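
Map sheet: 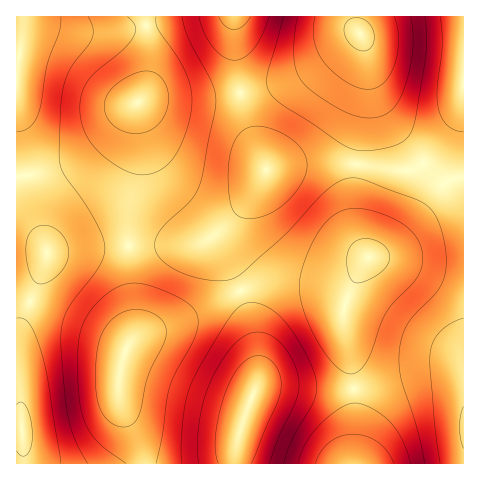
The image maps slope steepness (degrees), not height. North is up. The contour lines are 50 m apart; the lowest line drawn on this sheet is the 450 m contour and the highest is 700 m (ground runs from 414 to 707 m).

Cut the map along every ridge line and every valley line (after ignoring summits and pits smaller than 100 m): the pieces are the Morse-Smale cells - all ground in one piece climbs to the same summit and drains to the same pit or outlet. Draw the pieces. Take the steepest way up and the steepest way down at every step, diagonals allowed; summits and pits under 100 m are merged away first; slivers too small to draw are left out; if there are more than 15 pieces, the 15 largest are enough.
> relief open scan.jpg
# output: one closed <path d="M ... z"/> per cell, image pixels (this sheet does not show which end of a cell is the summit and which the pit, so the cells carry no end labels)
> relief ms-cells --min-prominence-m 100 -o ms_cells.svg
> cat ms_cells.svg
<path d="M463 95l-4 18-9 18-20 26-11 9-7 4-19 0-44-7-45 0-37 6-20 33-30 33 3 15 21 41 30-9 33 0 35 7 7 0 8-6-9 21-2 15 11 70 1 75 109-1z"/><path d="M463 16l-228 0-1 27 7 58 10 32 15 36 38-6 45 0 44 7 19 0 7-4 26-28 15-28 4-15z"/><path d="M144 16l-121 1-1 22-6 29 0 45 12 79 19 61 31-5 50-3 1-35 9-44-2-61 10-16 3-18 0-29z"/><path d="M234 16l-90 1 5 25 0 29-3 18-10 16 2 61-9 44 0 36 61-1 19-6 19-15 14-16 14-19 10-17-2-8-13-31-10-32-6-42z"/><path d="M127 246l-60 3-18 3-3 3-3 16-18 41-9 29 0 86 6 1 2 36 118-1-6-24-14-29-3-13 2-33 13-31 0-26-5-40 0-19z"/><path d="M304 282l-33 0-30 9 14 50 3 40-18 49-5 21 1 13 118-1 0-74-11-70 2-15 8-20-7 5-7 0z"/><path d="M241 291l-53 26-44 16-12 7-4 6-8 24-1 27 3 13 14 29 7 25 92-1 0-12 5-21 18-49-3-40-6-26z"/><path d="M217 233l-15 9-12 3-62 1 6 61-2 33 12-7 44-16 52-26-22-47z"/><path d="M17 114l0 226 5-19 17-41 9-27-20-61z"/><path d="M19 427l-3 1 0 35 6 1 1-26-1-10z"/><path d="M22 16l-6 1 1 50 5-28z"/>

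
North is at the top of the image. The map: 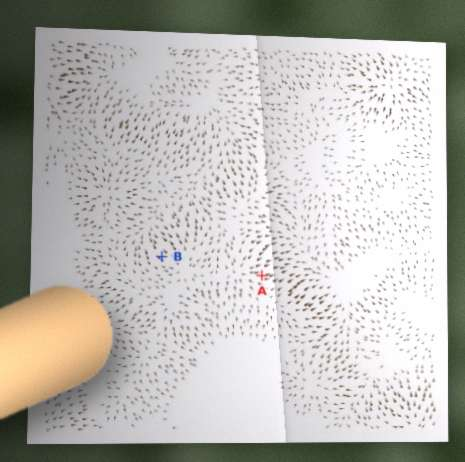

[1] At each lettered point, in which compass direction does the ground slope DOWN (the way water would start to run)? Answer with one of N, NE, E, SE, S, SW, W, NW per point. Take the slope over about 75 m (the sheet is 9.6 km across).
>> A E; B NW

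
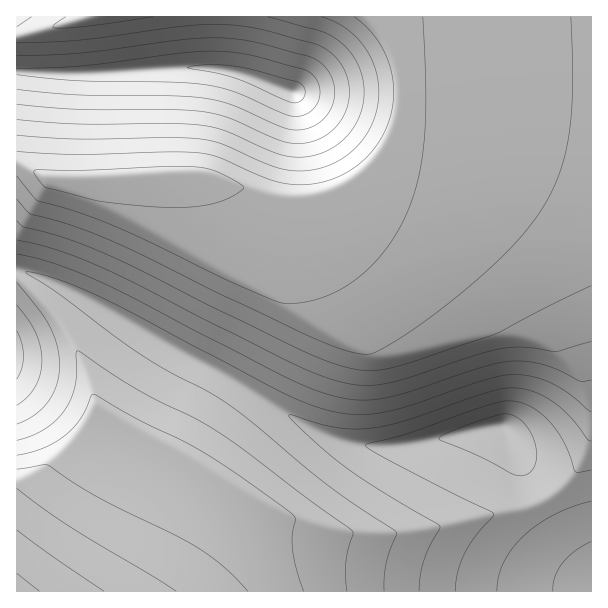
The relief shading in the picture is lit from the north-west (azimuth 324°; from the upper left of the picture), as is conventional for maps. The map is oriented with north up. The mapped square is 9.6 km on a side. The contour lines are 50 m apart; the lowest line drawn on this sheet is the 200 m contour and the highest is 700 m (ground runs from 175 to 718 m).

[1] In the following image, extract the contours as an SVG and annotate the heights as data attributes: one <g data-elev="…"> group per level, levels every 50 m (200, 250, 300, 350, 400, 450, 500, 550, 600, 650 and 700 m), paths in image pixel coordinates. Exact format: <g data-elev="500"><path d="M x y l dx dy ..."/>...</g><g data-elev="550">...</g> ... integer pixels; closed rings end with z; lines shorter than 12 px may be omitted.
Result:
<g data-elev="200"><path d="M553 591l2-15 8-13 12-12 16-10"/></g><g data-elev="250"><path d="M497 591l2-15 4-13 9-14 12-13 13-11 17-10 18-8 19-6"/><path d="M521 476l-9-2-29-16-42-17-2-3 13-7 40-14 12-3 10 2 8 5 7 8 5 11 2 10 0 11-3 7-5 6z"/></g><g data-elev="300"><path d="M455 591l3-19 6-18 12-18 17-20 0-3-106-54-18-10-4-3 1-2 42-11 83-29 12-3 10 0 11 3 9 4 18 15 14 21 10 27 3 2 13-3"/><path d="M17 331l5 13 1 12-1 12-5 11"/></g><g data-elev="350"><path d="M419 591l1-15 3-14 7-16 10-18-1-3-56-33-38-25-42-36-14-14-1-1 2-2 45 13 18 2 18-1 36-8 87-29 12-3 12 0 18 4 18 10 15 13 18 24 4 2"/><path d="M17 305l12 16 7 12 4 14 2 13-2 14-4 12-8 10-11 9"/><path d="M291 102l-57-24-47-10 19-3 27 1 19 4 45 12 7 5 1 8-5 6z"/></g><g data-elev="400"><path d="M384 591l2-25 4-15 7-17-1-3-69-46-73-61-24-19-21-13-39-20-27-16-83-61-34-23 11 1 16 5 42 16 186 98 27 12 22 7 29 4 27-3 27-7 73-25 15-4 14-1 18 2 19 7 16 9 23 19"/><path d="M17 283l23 28 9 15 8 19 3 20-3 19-9 17-13 14-18 9"/><path d="M17 69l67-3 108-14 36 0 27 4 51 14 6 4 5 6 2 6 1 7-2 9-6 8-9 5-9 1-13-3-47-21-28-7-35-3-94-1-60-6"/></g><g data-elev="450"><path d="M347 591l-1-25 2-15 5-17-2-4-130-96-26-16-59-29-58-38-2 2 1 19-2 15-4 12-6 11-9 10-12 9-12 7-15 4"/><path d="M17 254l36 9 42 16 37 18 156 81 27 12 24 7 24 3 26-3 24-6 67-23 30-7 14 0 15 2 19 7 21 11 12-1"/><path d="M17 56l66-3 112-15 21 0 21 1 27 5 51 15 9 7 6 8 4 9 1 10-4 15-8 12-12 7-15 3-15-3-51-23-26-6-33-2-94-1-60-6"/></g><g data-elev="500"><path d="M304 591l-7-21-4-18-1-16 4-17-3-4-48-36-38-24-25-15-48-23-38-22-4 0-12 24-8 10-9 8-21 11-25 7"/><path d="M17 240l37 9 42 16 38 18 162 82 30 12 24 7 19 1 23-3 81-26 28-7 24-2 32 5 34-11"/><path d="M17 43l64-3 116-15 25-1 24 3 66 16 14 6 10 8 7 11 5 12 1 12-3 19-11 17-15 11-20 5-18-3-52-23-27-6-33-2-93-1-60-5"/><path d="M31 17l-14 10"/></g><g data-elev="550"><path d="M248 591l-23-23-25-19-24-14-79-38-25-15-24-17-6 0-25 4"/><path d="M17 221l7 6 42 11 48 20 198 97 27 10 23 5 16 0 20-4 95-31 98-49"/><path d="M66 17l-11 7-2 3 9 1 21-1 70-10"/><path d="M268 17l50 13 12 5 9 6 9 9 11 18 4 12 1 13-1 12-4 12-6 12-8 9-10 8-11 6-19 5-20-1-18-6-42-19-27-6-30-2-91 1-60-4"/></g><g data-elev="600"><path d="M176 591l-107-65-52-38"/><path d="M17 199l13 15 41 11 43 17 105 52 99 46 36 13 12 1 8-1 21-12 26-17 57-45 41-40 15-18 12-18 15-33 9-39 3-48-2-66"/><path d="M321 17l23 10 18 16 12 22 5 24-3 24-10 22-16 18-21 12-23 6-22-2-20-6-43-19-24-5-30-1-90 1-60-4"/></g><g data-elev="650"><path d="M104 591l-51-34-36-27"/><path d="M17 176l21 25 37 10 39 15 114 55 45 19 11 3 10 0 17-2 16-5 27-15 24-23 21-28 14-32 8-33 4-37 1-47-3-64"/><path d="M354 17l19 18 13 21 7 22 0 26-7 24-12 21-18 18-21 11-26 6-25-1-21-6-45-20-21-4-30-1-92 2-58-3"/></g><g data-elev="700"><path d="M39 591l-22-18"/><path d="M162 207l27 0 23-3 19-7 13-9-5-5-20-10-12-4-12-2-31 0-84 3-42 0-4 1 8 14 6 3 52 13z"/></g>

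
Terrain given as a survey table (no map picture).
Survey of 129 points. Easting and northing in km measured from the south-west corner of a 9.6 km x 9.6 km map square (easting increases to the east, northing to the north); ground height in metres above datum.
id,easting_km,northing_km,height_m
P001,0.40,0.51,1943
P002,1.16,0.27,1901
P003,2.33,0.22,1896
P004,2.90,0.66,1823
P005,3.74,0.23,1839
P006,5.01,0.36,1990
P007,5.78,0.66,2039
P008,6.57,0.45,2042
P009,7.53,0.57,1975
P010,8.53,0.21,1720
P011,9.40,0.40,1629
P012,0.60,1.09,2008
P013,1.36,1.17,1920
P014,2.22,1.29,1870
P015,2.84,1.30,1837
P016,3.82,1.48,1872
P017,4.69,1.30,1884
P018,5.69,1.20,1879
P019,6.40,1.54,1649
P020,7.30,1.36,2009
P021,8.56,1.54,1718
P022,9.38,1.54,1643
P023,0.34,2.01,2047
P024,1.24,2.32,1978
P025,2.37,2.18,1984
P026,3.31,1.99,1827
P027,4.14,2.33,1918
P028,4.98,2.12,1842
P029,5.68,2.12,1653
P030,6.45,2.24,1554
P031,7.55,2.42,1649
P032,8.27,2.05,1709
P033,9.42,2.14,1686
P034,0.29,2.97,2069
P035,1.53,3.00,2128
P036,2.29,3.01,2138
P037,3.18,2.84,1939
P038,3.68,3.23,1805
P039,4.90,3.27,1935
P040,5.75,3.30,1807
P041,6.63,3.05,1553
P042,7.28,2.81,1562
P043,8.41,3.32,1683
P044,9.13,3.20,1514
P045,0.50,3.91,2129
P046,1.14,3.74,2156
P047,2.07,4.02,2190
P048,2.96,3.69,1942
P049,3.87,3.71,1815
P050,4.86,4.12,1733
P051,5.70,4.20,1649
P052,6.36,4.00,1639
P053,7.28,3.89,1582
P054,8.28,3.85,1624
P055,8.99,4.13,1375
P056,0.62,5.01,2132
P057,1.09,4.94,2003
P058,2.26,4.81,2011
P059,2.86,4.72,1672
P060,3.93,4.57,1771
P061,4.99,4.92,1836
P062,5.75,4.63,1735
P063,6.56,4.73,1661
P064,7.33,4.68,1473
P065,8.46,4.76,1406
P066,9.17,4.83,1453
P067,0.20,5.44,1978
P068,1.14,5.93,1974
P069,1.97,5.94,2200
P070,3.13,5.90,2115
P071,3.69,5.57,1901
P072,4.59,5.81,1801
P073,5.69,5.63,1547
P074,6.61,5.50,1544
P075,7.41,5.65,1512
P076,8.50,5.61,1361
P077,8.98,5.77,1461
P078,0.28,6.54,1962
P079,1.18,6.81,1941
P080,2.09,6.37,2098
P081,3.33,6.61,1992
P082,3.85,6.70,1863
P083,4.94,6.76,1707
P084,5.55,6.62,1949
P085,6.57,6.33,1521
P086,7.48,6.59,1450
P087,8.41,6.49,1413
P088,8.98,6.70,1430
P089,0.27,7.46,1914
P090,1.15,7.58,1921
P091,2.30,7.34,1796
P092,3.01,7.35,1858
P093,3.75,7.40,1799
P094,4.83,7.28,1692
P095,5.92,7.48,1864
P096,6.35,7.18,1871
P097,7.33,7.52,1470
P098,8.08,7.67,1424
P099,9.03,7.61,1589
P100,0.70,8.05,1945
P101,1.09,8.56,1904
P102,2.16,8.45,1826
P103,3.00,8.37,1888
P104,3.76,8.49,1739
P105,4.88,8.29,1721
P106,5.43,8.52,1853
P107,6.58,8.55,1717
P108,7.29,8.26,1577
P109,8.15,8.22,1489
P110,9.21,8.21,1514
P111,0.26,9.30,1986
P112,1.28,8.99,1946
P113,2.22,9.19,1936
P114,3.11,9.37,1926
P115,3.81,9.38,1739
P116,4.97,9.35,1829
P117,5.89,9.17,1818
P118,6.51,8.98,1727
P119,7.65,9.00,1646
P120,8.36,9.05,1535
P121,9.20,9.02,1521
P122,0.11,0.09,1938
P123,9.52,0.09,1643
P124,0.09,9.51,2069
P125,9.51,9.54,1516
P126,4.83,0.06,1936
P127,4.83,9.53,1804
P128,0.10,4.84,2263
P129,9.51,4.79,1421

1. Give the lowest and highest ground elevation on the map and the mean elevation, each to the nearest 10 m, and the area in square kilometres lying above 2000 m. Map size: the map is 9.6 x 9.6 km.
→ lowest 1340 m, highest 2300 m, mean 1790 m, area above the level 14.4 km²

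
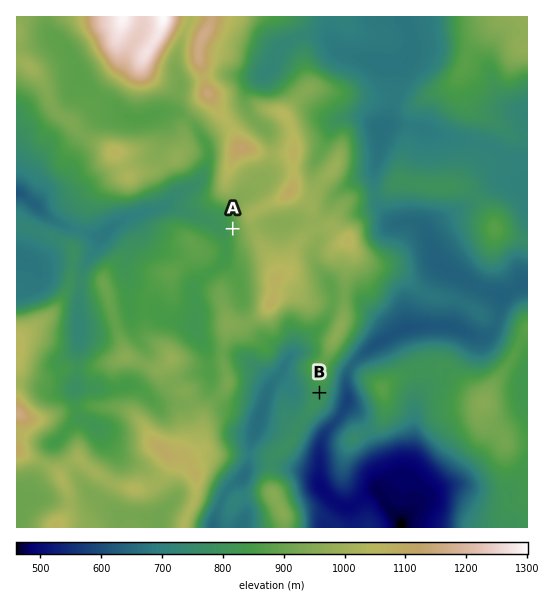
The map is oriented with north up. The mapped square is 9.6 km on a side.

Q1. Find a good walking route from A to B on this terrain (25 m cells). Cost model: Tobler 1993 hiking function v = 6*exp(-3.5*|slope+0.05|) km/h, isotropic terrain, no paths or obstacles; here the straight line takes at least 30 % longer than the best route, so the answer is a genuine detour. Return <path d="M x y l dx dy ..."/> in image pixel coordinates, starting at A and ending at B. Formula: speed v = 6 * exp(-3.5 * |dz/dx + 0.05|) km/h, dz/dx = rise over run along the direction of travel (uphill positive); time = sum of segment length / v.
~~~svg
<path d="M233 229l0 28 18 37 0 23 3 5 19 9 2 0 12-6 3 0 16 8 3 2 6 14 0 4-1 2-5 6-3 5 0 3 11 21 2 3"/>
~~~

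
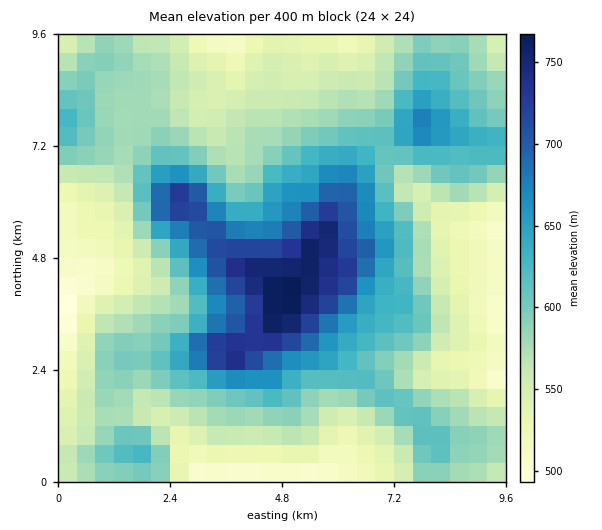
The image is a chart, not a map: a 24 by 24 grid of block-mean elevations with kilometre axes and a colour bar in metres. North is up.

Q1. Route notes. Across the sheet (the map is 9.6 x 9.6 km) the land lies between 480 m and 770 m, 600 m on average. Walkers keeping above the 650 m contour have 16.8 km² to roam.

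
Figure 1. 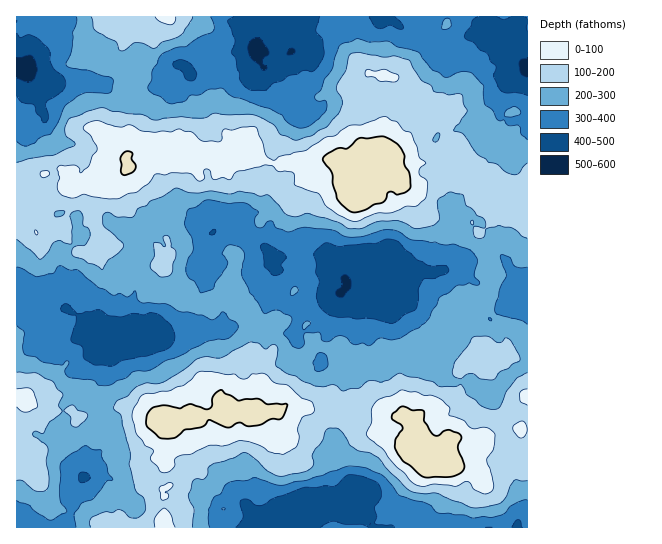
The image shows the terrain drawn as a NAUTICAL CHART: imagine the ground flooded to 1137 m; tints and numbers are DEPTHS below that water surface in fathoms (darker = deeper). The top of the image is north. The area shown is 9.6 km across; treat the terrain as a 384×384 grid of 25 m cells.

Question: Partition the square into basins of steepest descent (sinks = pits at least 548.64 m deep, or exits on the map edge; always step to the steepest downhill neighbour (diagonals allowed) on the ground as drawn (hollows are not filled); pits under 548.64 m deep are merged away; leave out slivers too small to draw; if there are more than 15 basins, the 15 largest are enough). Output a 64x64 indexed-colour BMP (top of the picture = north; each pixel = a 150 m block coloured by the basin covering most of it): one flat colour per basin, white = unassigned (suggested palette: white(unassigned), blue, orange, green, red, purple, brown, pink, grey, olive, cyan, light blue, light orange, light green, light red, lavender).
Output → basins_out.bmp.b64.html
<image width="64" height="64" href="data:image/bmp;base64,Qk12CAAAAAAAAHYAAAAoAAAAQAAAAEAAAAABAAQAAAAAAAAIAAATCwAAEwsAABAAAAAAAAAA////ALR3HwAOf/8ALKAsACgn1gC9Z5QAS1aMAMJ34wB/f38AIr28AM++FwDox64AeLv/AIrfmACWmP8A1bDFABERERERERERERMzMzMzMzMzMzMzMzMzMzMzMzMzMzMzEREREREREREREzMzMzMzMzMzMzMzMzMzMzMzMzMzMzMRERERERERERETMzMzMzMzMzMzMzMzMzMzMzMzMzMzMxERERERERERERMzMzMzMzMzMzMzMzMzMzMzMzMzMzMzERERERERERERMzMzMzMzMzMzMzMzMzMzMzMzMzMzMzMRERERERERERETMzMzMzMzMzMzMzMzMzMzMzMzMzMzMxERERERERERERMzMzMzMzMzMzMzMzMzMzMzMzMzMzMzEREREREREREREzMzMzMzMzMzMzMzMzMzMzMzMzMzMzMREREREREREREiIjMzMzMzMzMzMzMzMzMzMzMzMzMzIxERERERERERERIiMzMzMzMzMzMzMzMzMzMxMzMzMyIiEREREREREREREiIzMzMzMzMzMzMzMzMzMxETMzMyIiIRERERERERERESIjMzMzMzMzMzMzMzMzMiEREREREiIhERERERERERERIiMzMzMzMzMzMzMzMiIiIRERERERESEREREREREREREiIzMzMzMzMzMzMzMiIiIRERERERERIRERERERERERERERERERMRMzMzMREiIhEREREREREREREREREREREREREREREREREREREREREREREREREREREREREREREREREREREREREREREREREREREREREREREREREREREREREREREREREREREREREREREREREREREREREREREREREREREREREREREREREREREREREREREREREREREREREREREREREREREREREREREREREREREREREREREREREREREREREREREREREREREREREREREREREREREREREREREREREREREREREREREREREREREREREREREREREREREREREREREREREREREREREREREREREREREREREREREREREREREREREREREREREREREREREREREREREREREREREREREREREREREREREREREREREREREREREREREREREREREREREREREREREREREREREREREREREREREREREREREREREREREREREREREREREREREREREREREREREREREREREREREREREREREREREREREREREREREREREREREREREREREREREREREREREREREREREREREREREREREREREREREREREREREREREREREREREREREREREREREREREREREREREREREREREREREREREREREREREREREREREREREREREREREREREREREREREREREREREREREREREREREREREREREREREREREREREREREREREREREREREREREREREREREREREREREREREREREREREREREREREREREREREREREREREREREREREREREREREREREREREREREREREREREREREREREREREREREREREREREREREREREREREREREREREREREREREREREREREREREREREREREREREREREREREREREREREREREREREREREREREREREREREREREREREREREREREREREREREiERERERERERERERERERERERERERERERERERERERERESIRERERERERERERERERERERERERERERERERERERERESIhERERERERERERERERERERERERERERERERERERERIRIiIRERERERERERERERERERERERERERERERERERERIiIiIhERERERERERERERERERERERERERERERERERERIiIiIiEREiIhERERERERERERERERERERIhERIiERERIiIiIiIiIiIiIhERERERIhERERERERERIiIRIiIiIiIiIiIiIiIiIiIiIRERERIiERERERIiIRIiIiIiIiIiIiIiIiIiIiIiIiIhEREhEiIiISIiIiIiIiIiIiIiIiIiIiIiIiIiIiIiIiIiIiIiIiIiIiIiIiIiIiIiIiIiIiIiIiIiIiIiIiIiIiIiIiIiIiIiIiIiIiIiIiIiIiIiIiIiIiIiIiIiIiIiIiIiIiIiIiIiIiIiIiIiIiIiIiIiIiIiIiIiIiIiIiIiIiIiIiIiIiIiIiIiIiIiIiIiIiIiIiIiIiIiIiIiIiIiIiIiIiIiIiIiIiIiIiIiIiIiIiIiIiIiIiIiIiIiIiIiIiIiIiIiIiIiIiIiIiIiIiIiIiIiIiIiIiIiIiIiIiIiIiIiIiIiIiIiIiIiIiIiIiIiIiIiIiIiIiIiIiIiIiIiIiIiIiIiIiIiIiIiIiIiIiIiIiIiIiIiIiIiIiIiIiIiIiIiIiIiIiIiIiIiIiIiIiIiIiIiIiIiIiIiIiIiIiIiIiIiIiIiIiIiIiIiIiIiIiIiIiIiIiIiIiIiIiIiIiIiIiIiIiIiIiIiIiIiIiIiIiIiIiIiIiIiIiIiIiIiIiIiIiIiIiIiIiIiIiIiIiIiIiIiIiIiIiIiIiIiIiIiIiIiIiIiIiIiIiIiIiIiIiIiIiIiIiIiIiIiIiIiIiIiIiIiIiIiIiIiIiIiIiIiIiIiIiIiIiIiIiIiIiIiIiIiIiIiIiIiIiIiIiIiIiIiIiIiIiIiIiIiIiIiIiIiIiIiIiIiIiIiIiIiIiIiIiIiIiIiIiIiIiIiIiIiIiIiIiIiIiIiIiIiIiIiIiIiIi"/>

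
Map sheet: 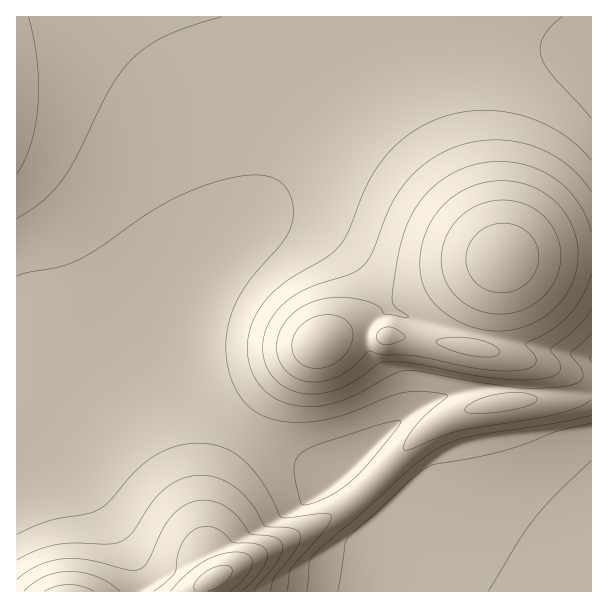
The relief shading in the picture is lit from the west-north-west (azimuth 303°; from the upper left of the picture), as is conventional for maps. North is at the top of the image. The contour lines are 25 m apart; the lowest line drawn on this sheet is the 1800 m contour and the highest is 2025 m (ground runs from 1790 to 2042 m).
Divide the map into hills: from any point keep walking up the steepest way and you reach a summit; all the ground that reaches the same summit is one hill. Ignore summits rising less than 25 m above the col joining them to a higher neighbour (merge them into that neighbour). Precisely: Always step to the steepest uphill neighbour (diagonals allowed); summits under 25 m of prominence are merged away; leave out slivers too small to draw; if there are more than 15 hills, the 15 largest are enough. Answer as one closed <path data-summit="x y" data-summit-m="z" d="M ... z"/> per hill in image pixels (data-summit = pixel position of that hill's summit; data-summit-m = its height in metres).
<path data-summit="503 258" data-summit-m="2042" d="M537 46l-46 0-56 10-39 16-34 19-24 18-34 34-21 28-27 47-18 21 2 1 15-12 14-6 28 0 21 8 18 12 20 19 18 23 16 25-9 3-9 9-5 9 0 18 5 11 16 24 8 21 2 16-50 50 84 88 44 34 116-1 0-534-23-7z"/><path data-summit="17 105" data-summit-m="1938" d="M591 16l-574 0-1 361 38 5 32 8 24 1 18-5 36-16 10-37 18-39 18-25 46-51 20-35 22-33 40-41 24-18 34-19 26-11 37-11 32-4 46 0 32 4 22 6z"/><path data-summit="213 579" data-summit-m="2008" d="M165 370l-27 12-13 9-21 20-10 15-12 30 2 20 7 15 33 48 14 25 4 14-1 14 334-1-43-33-84-88-13 10-65-34-57-36z"/><path data-summit="321 342" data-summit-m="1997" d="M290 220l-15 0-20 8-16 12-28 27-19 27-10 17-8 22-10 36 37 33 36 25 33 19 66 34 62-60-2-16-8-21-16-24-5-11 0-18 5-9 9-9 9-3-16-25-27-32-29-22z"/><path data-summit="69 591" data-summit-m="1986" d="M96 421l-18 25-19 18-43 30 1 98 123-1 2-13-4-14-14-25-33-48-7-15-2-20 4-15 11-18z"/>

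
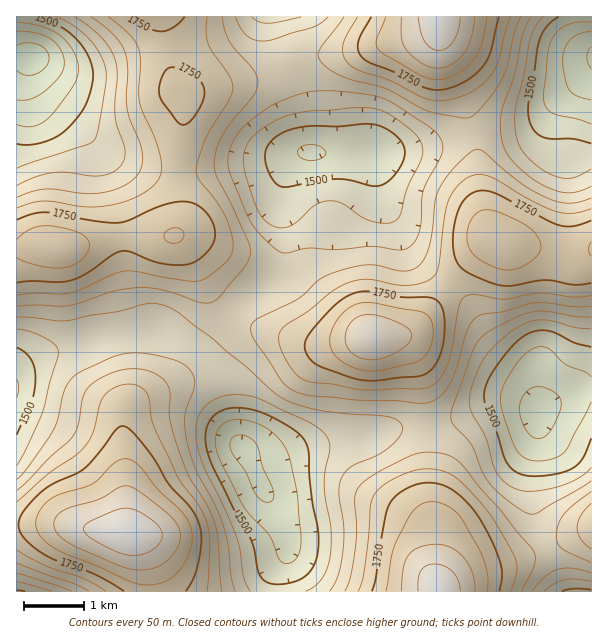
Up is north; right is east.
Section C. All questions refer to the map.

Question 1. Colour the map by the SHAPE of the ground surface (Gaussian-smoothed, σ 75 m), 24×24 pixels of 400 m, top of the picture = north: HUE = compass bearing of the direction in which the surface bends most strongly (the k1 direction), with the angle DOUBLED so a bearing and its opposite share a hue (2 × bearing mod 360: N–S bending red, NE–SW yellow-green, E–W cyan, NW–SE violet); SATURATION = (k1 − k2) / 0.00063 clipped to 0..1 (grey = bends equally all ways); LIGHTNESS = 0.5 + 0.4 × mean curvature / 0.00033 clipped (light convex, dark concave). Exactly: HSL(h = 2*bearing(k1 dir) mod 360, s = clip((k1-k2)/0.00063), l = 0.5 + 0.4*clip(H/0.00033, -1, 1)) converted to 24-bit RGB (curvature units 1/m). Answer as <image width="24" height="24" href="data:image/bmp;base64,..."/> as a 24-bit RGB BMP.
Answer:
<image width="24" height="24" href="data:image/bmp;base64,Qk32BgAAAAAAADYAAAAoAAAAGAAAABgAAAABABgAAAAAAMAGAAATCwAAEwsAAAAAAAAAAAAAkUTHdY60PaF2T5JJhd5VjN5dZdhMWOhSQMRjKFNNCzIiHTQmZSBEcjlDiWZGql5dr82r4u/c4MnOyH3O3Xfmyyb/hgDIiRi5nG3juaHYi4nYjsXnze7nut7UqdavfuaMQ6avNDyeKTVwDxMkQyw+e3FYjIBygLuDmemZ1taD04httoSRdFzKphT/xh//pUH5sZ3509X4zdv+zNb/2ePy2eDy3ODv3+XsPXvfEQ/Gawm/Sw52PjhbZYJWZ51bl85rudJDysM5v9RsjceWRjidQgZ7lhr2tob6vaPy2eLrlbDNiGS718qildKXp8mn1724fkSsJA4/LwkxZRpugF6XcqiYc8+6m825srnEu9bHzOvUfpXAWBauHwi/Mn3zcnr1oE1Q276Mo01ilT9L6u98t9pOjrspw8o0hiqBOAFASRlUN0Bybq2njt/AZODekrrGqce8zday28FscGA5Ii9XNF2dOnWONEhmUoctzdNElkZrsnxn6++Xyb2Axbpula9DHg4lOgZDgTeDQnl7TcBCWt85Lo88YH08wMkxz6Qp63guvaBHHGBYITpDSikrKCYcZ5peqrA1XEw3yrU87/xtxbJG06NJpDgUKAsZIhIRU08dX24jW7cSgL0RPU4TME8Qn6wNkK8btdBgyrmdOTh8Dw8oTzpjS1+Mflhtu3BaYGSHpcWI7d6nwKhnvE83xgdWeQh9Li99VEaJmLBNZcAshokndHQbNlMUcJgKfeAAJ9IAn6c0XSRAHhctMWRBM2lZJ1A6ir55esfQoM7Y6d3g5ane0HHduTXxn0v6VzryYjfl2bbTu4unnD1zwpBPPplBXMU/nPp3K700RVEsWTVENS1hYHJFHlMnIIBXKdQWJsEbQo0yvMdKw2BfzzqZsimXoz6HfjuKUUWSrLfGy4Hl1GHy6t7locDdmuXaw+2+UXSqajt4Qm9UGzRUm06La4xTNGgoYa8TSoEMLE0MbZIEYmIUXR4ThTMjjWZTTmHFb6zpnsbmelPwwaj13t7t09H619T05+LVdCafniR9jGY3FR4dOTsZmq0jN4lHgKU2bJwsLn8vcJkxSkAlSzkmmb5BPtuFGvfrTajYZ3O2PUC8lcXd3u3grqLm36Hx/LjSrwCwsA186j84OyJLNXI3hsg1W1C1l6h2jL5vO4xsfl5ObDdQS4dKeOFdP8wqE2ATDjIQP1coNo5FOtNYyOByf2dSkzdv/yRRrQBgqi582Z6jU0Loe5Lrub3eu2nrwrbZydHcTWfPRieoo2W9k8SxfdaJga2ARbnBF4SvObG3MsdoMp87yMQ6fV1DPxc92ABO+jGKpprAytbZdJXiWJHsupHlw7X01N333NL5p3D/Tiz/p6bu3d3uu8DZquPebMT2Cz//Yz3LppNnQ4U+a51Eg0RaLhFFpi+U4rzG1+Xmw9XgkKnhQHL1bVL0vLjbts7Sm3DHukzufkzqjY3QzrrV3MTWwd7FRoaWFQ0majhavY5zjKF0T41kaDNjMhlITYqQy9+70+jQp+DgoMXqKVD/MSn2wrZSypc+alQ/ZklsnkeNqlNGy7gzy+Fny7pwgTBzIRZTNJ6zoLXEvqnFZVCxVx2lRC/CYcnPoOCi0uzBf9SWVJmDMSZLNShIVKo4wnBamV9NSkE3QiUjrEca+dQpxf8Og50jXTNIOHB8KI1nVXU0rIwseD42MyZUUVqLXqVRoNpR1/5MlrM0SiMkMRMVIFIfN5aejVZmzz9VdCNSTCEtsqs96uCD7eF2kYEzPEEmQUwZJygLKSoJio4ISEcWISASR1cRaJcPkdQK5f89c5ArMSNUWk+xb8m9RjFUakVMn01fvhS7vlOrocB8wdaL5bWYv2R4fEWJgkqFXkV0TINrdaBLXj5BRjJKhI4xV8oJTeIOxPM6hbs1E2BjPaGekqRwOTSRclGij1COZS+JxoCz29bBqMOgyrGp1Z3ZimnehE3geGHNbmS1oEt2bDRESzVLs6hNvvI9MMEIgusQkdY0Fl5IF1IyR3g+HT5JXiVMfRkfUD4si6tF1+OQqcyZo7msopm5iFnSnDbftF7KmTrS9CPy01rARGC3kqi/7+/XgdOOX9h0etF8LnuXI3CBM4JdJxsMKh4JZ1UMaH4pSrMYqPwvpdwye682YrVUMUOrajPnvZXpYjr+mV3/6c/8s6f9p6Tm7Off2+fbntHChbV7PlNkIy81PDQSMg4VGT8cMJQhVZ45d84pff4XhNEoadY+Mc89F3uDG2SlgXfJfh3WWzi2yoC03FS4v3yi8vDW4eLIs4uWvkpMYCY8IxAZMwcM"/>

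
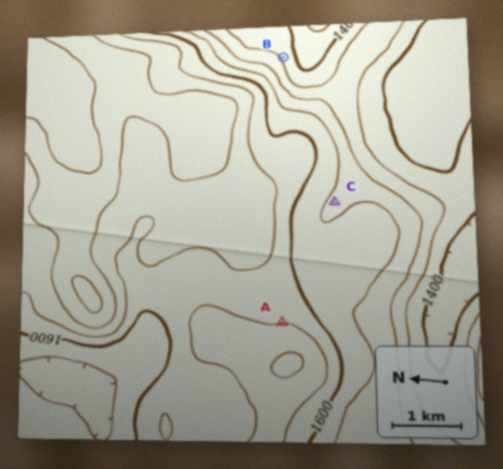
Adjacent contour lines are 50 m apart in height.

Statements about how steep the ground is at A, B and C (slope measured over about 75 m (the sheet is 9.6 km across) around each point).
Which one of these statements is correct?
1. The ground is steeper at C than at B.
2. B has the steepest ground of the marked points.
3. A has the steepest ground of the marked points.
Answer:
2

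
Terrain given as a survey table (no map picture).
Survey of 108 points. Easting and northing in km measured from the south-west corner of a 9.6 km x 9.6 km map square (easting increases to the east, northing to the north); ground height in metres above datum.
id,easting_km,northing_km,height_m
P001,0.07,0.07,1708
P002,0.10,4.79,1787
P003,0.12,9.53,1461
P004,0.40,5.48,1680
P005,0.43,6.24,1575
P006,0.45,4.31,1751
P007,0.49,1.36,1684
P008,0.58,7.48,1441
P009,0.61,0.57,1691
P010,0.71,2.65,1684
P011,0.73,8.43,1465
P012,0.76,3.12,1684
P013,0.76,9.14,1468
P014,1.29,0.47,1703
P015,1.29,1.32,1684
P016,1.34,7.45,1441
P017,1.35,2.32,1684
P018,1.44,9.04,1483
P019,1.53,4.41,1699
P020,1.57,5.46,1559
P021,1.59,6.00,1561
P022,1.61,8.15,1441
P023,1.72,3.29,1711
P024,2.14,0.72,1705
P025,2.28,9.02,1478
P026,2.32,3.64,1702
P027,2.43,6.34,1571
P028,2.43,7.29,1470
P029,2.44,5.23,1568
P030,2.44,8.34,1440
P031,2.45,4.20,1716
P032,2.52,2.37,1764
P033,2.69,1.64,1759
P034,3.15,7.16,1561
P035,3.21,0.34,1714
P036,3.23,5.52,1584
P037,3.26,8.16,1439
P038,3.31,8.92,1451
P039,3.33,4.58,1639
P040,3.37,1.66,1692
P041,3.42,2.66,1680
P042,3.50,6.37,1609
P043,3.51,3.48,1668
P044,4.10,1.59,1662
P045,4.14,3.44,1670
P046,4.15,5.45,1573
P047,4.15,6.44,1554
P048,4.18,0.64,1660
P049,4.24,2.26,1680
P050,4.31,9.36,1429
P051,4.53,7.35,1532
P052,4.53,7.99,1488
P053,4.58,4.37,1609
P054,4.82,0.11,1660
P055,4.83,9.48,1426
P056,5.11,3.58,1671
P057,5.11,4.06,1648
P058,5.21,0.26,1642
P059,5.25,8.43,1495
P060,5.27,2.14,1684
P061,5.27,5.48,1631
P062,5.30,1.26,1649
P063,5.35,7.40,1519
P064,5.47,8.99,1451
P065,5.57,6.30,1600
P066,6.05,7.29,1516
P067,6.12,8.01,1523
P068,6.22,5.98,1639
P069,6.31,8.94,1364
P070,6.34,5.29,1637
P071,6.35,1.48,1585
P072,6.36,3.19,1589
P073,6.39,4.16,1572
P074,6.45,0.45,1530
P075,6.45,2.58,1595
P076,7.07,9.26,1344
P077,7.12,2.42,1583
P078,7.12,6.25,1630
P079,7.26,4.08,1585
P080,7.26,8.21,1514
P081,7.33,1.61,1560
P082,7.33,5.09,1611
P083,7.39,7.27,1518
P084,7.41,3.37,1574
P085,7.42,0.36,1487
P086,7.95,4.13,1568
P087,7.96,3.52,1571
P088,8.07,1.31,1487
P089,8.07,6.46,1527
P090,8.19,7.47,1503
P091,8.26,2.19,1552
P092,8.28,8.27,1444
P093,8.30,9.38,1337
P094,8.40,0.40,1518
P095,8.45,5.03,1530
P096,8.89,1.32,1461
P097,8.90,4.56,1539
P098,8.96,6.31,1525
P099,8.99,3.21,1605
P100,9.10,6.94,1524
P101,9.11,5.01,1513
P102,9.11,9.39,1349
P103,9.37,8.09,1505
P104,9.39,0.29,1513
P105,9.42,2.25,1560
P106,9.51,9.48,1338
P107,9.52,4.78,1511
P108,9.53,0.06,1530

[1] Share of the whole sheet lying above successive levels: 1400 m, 97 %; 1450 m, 89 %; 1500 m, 76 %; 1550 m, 59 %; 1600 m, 37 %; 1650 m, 28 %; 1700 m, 10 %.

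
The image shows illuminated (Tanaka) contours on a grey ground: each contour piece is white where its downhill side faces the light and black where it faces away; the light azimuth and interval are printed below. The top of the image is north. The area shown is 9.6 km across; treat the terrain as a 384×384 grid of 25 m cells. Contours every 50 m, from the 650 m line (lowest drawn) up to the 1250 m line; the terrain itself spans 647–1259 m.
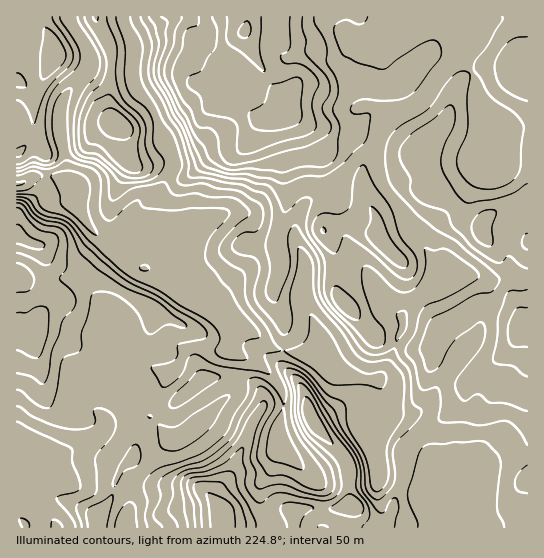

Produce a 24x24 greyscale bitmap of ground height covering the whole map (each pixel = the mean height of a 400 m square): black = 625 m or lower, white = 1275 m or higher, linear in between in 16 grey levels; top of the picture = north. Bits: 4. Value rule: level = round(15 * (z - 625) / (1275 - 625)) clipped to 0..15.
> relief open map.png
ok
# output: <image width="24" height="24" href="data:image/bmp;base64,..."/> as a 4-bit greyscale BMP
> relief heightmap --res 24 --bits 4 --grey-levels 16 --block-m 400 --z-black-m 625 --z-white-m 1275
<image width="24" height="24" href="data:image/bmp;base64,Qk2WAQAAAAAAAHYAAAAoAAAAGAAAABgAAAABAAQAAAAAACABAAATCwAAEwsAABAAAAAAAAAAAAAAABEREQAiIiIAMzMzAERERABVVVUAZmZmAHd3dwCIiIgAmZmZAKqqqgC7u7sAzMzMAN3d3QDu7u4A////ADI1VGituaqamHZWZyI0VWi8qJiKd2VVZyI0VWeal2Z5ZnVWZyI0VURXhlaJVnZmZzNERURFdlimRWd3d0VEREVEZ2mFRGeIiGZVVUVVVlhURGiJmnZVVERURFVEVXmJqodlRFRDNERFd4mYq4dlRVVDJFRHh3mZq3d1VVMiNWRph3iJm2dmVCIjRmV4eId4mXhlMiIkVnWIiZd4qphjIiI0VnaZqoibunUyMiIjRXeZqYmrukISQzREVoiImZqpqiIiV1VoiZmYmaqYiWVGiGWLy7upiaqYiWVYmFarzdy5maqoiGVIl1i83u25mImoiXZGdWrN3e25mZiZmnhlZYvN3dypmZmJqnh1dXrM7cupiJmImndWZXq87cuZiIiImQ=="/>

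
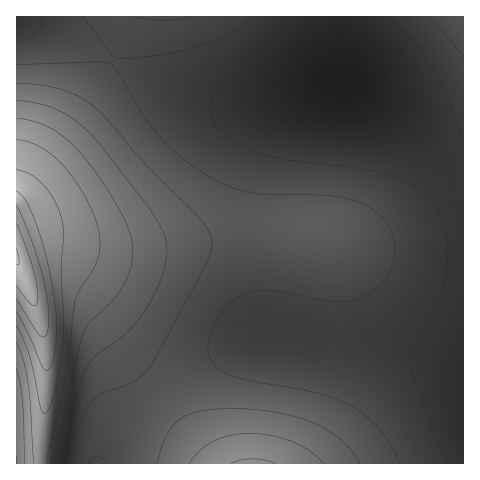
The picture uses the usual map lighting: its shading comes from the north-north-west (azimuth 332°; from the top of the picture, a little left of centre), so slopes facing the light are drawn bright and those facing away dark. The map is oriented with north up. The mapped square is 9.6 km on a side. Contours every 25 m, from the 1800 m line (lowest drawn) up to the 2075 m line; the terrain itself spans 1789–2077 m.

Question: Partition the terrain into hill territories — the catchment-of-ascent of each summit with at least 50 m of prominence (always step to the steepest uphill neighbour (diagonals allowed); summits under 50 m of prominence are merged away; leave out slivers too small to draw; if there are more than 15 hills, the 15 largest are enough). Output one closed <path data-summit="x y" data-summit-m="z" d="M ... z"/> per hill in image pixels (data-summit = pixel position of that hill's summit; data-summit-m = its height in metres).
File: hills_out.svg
<path data-summit="17 257" data-summit-m="2077" d="M347 16l-331 1 1 447 82 0 22-29 47-43 48-34 33-14 29-1 73 11 67 5 30 6 16 6 0-162-15-29-20-27-38-35-26-18-19-10z"/><path data-summit="252 463" data-summit-m="1929" d="M278 343l-23 0-20 5-42 25-50 41-22 21-21 28 364 0 0-91-2-1-14-6-22-5-75-6z"/><path data-summit="463 17" data-summit-m="1874" d="M463 16l-115 0-2 48 0 26 19 10 26 18 38 35 20 27 14 28z"/>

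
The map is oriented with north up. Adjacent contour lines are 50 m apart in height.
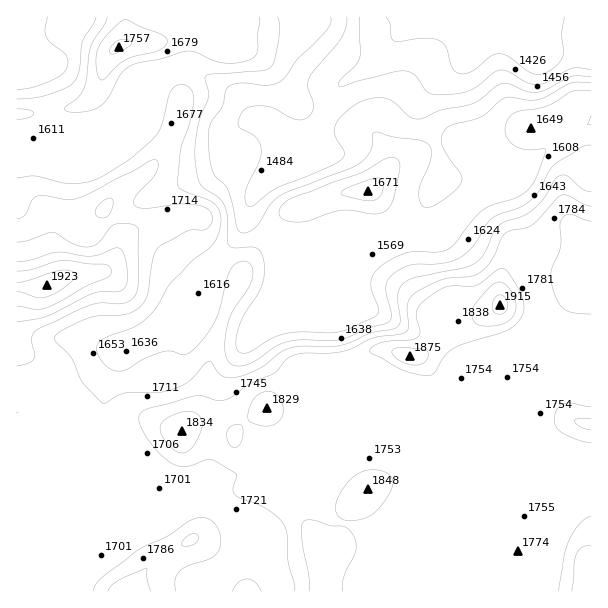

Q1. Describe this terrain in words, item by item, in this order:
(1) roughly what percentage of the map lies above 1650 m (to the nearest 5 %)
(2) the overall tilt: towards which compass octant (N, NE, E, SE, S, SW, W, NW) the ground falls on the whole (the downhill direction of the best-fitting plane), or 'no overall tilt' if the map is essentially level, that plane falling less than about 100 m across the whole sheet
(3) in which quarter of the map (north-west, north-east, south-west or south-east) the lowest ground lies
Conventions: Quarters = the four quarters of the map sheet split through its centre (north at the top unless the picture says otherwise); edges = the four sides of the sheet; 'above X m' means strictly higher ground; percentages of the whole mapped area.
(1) Roughly 65 % of the ground is higher than 1650 m.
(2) Overall the map slopes down towards the north.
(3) Look to the north-east quarter for the lowest ground.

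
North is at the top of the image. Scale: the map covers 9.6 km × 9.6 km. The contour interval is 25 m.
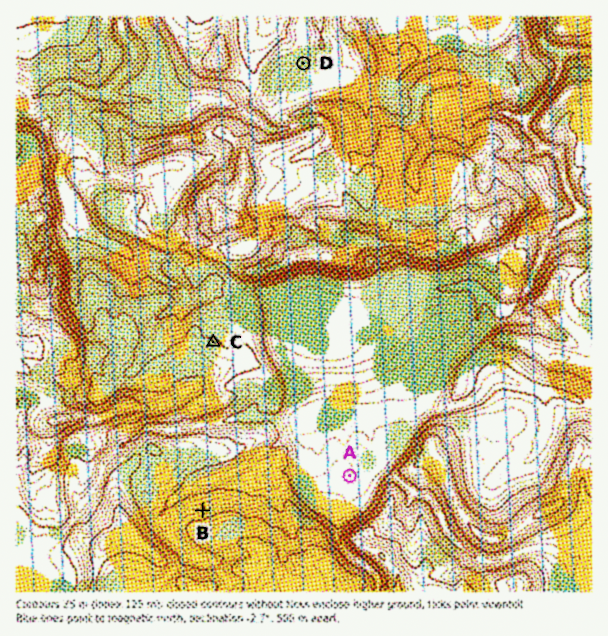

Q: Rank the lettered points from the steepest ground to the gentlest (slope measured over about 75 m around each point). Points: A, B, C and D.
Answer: B D C A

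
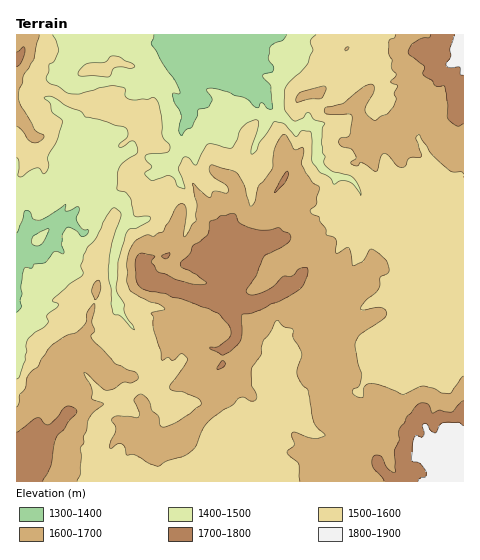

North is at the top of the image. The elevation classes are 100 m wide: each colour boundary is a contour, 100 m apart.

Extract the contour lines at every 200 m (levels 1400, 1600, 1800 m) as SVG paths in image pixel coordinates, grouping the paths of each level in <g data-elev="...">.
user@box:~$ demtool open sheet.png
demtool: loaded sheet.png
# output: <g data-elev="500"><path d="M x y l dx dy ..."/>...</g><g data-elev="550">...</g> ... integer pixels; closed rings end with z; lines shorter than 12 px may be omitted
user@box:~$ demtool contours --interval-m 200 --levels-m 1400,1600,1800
<g data-elev="1400"><path d="M35 246l5-1 3-3 5-10 0-4-15 8-2 6z"/><path d="M17 233l8-22 5 1 3 7 7 1 26-16 0 7 3 0 8-4 2 0 0 4-3 7 1 3 5 8 7 2-3 4-4 2-6-6-7-4-2 1-5 7-1 10 3 7-1 2-8-2-10 11-11 1-2 4-7 0-4 19 1 7-2 7 1 5-4 6"/><path d="M286 35l-3 5-9 3-4 4-2 12 5 7 1 4-2 2-9 3 8 11 1 23-5-1-5-5-3 4-2 1-13-10-25-9-11-1-1 3 5 9-3 6-2 2-8 1-2 7-5 11-6 3-5 5-2-5 2-15-7-13-2-8 2-1 5 1 1-3-5-11-11-15-13-21 3-9"/></g><g data-elev="1600"><path d="M77 481l3-8 1-17-1-7 4-6-1-6 4-7 1-9 5-8 11-9-12-5 0-11-8-15 4 1 11 12 7 4 7-1 11-7 8 1 5-3 1-2-2-6-21-9-24-25 0-2 4-5-3-9 3-18-1-1-6 8-2 11-3 4-7 7-10 3-14 9-11 14-3 8-9 7-2 5-2 9-6 7 0 8-2 4"/><path d="M463 376l-14 18-8-1-7-5-10-2-21 8-18-7-14-4-3 1-4 3-1 10-9-2-1-5 6-4 3-11-4-14-3-15 1-5 4-7 23-15 4-6-2-3-4-2-18 2-2-1 0-1 6-8 11-10 2-5 0-8 8-4 1-4-2-8-9-8-7-4-2 2-6 10-9 5-2-2-3-16-2-1-11 6 1-11-2-3-8-4-1-6-6-8-1-4-6-2-3-3 0-2 7-6 0-7 2-10-7-5-10-17 2-16-2-2-8 2-9-14-4 1-5 8-2 8-2 17-13 16-4 16-4 5-1-1-6-20-7-12-5-2-21-6-2 4 1 4 5 5 11 7 2 4 0 3-14-1-3 6-2 0-16-14 4 21-1 16-4 5-6 11-1 1-2-2 3-27-1-3-4-1-6 4-12 24-10 4-7-1-12 7-5 10-2 12 0 18 3 8 18 11 11 3 6 5-14 4 2 4 0 12 8 22 1 9 6-3 5 3 8-6 2 0 5 5-4 8-14 18 0 3 2 2 11 2 13 5 5 4 0 3-23 18-16 5-2-3-2-8-6-6-4-10-5-5-4-1-5 6 5 13-1 4-20-1-6 2 0 3 4 8-5 13-1 6 1 1 6-5 5 0 3 4 1 7 8 0 16 9 8 2 9-5 15-4 7-4 7-7 8-19 9-9 19-13 7-7 5-1 7 4 5-1 0-6-5-9 1-17 9-14 0-7 3-7 6-8 5-10 3-2 6 7 9 3 0 8 9 16-5 15 0 6 5 10 6 5 6 33 11 12-3 2-7 2-8-2-12-5-3 1 2 12-7 7 12 12 1 17"/><path d="M95 299l2-1 4-8-1-7-2-3-4 3-2 7z"/><path d="M17 126l4 3 7 11 4 2 6 0 6-5-1-2-9-6-13-23-3-8 1-9 3-5 2-9 10-16 5-24"/><path d="M297 102l12-3 12 0 5-8 0-4-4-1-22 6-4 6z"/><path d="M396 35l-1 3-5 1-1 4 0 11 3 6-1 7 5 7-5 8 7 4-4 7 2 6-3 8-5 7-7 2-5 4-2 0-6-4-3-4 0-4 9-19 0-3-3-2-8 3-20 16-17 4-2 5 3 2 22 0 3 2-2 19-2 2-8 1-1 5 3 4 8 2 3 2 3 7-5 4 0 2 6 2 3-3 2-1 14 9 2-2 3-12 3-4 5 3 8 10 5 2 3-2 5-8 11-1 0-3-5-16 3-4 11 18 10 10 11 9 10 1 2 2"/></g><g data-elev="1800"><path d="M463 426l-4-4-17 1-2 1-5 9-4-2-5-8-3 1 1 11-3 2-6-1-3 10 0 15 8 3 6 8 0 5-6 1-2 3"/><path d="M454 35l-4 14 1 8-5 8 3 3 11-1 0 7 3 1"/></g>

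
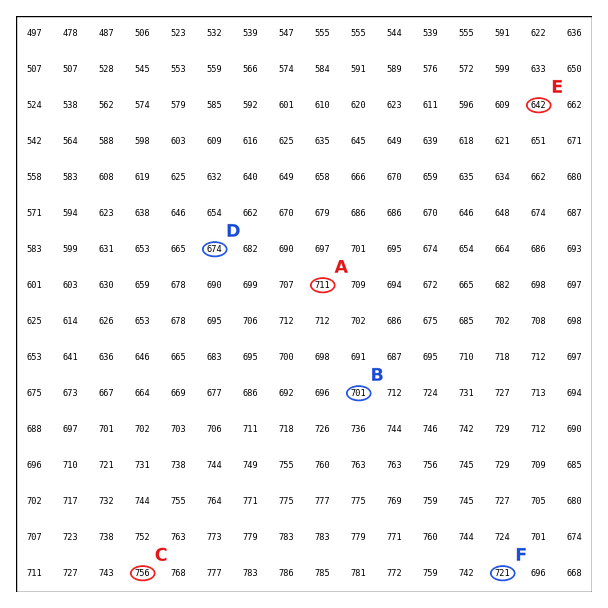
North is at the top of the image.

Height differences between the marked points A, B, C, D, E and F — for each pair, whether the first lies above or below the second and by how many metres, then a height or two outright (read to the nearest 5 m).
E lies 115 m below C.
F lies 80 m above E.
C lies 80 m above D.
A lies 70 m above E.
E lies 60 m below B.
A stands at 710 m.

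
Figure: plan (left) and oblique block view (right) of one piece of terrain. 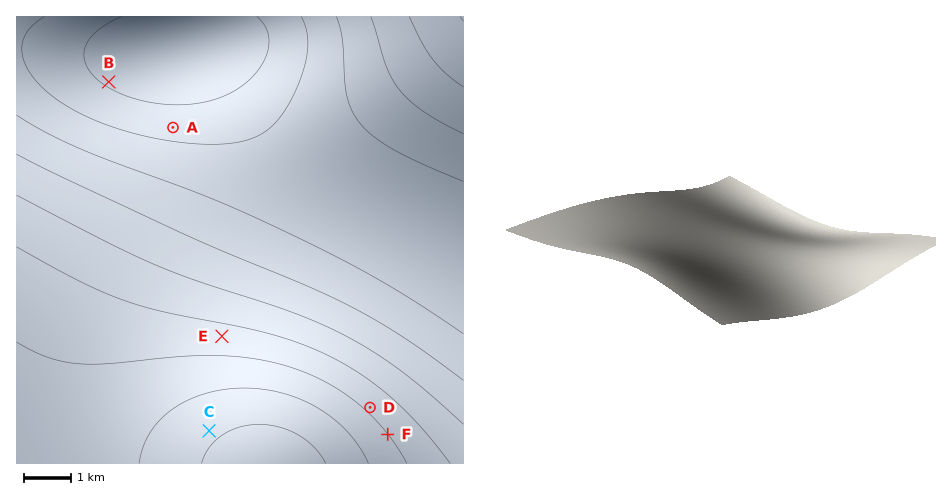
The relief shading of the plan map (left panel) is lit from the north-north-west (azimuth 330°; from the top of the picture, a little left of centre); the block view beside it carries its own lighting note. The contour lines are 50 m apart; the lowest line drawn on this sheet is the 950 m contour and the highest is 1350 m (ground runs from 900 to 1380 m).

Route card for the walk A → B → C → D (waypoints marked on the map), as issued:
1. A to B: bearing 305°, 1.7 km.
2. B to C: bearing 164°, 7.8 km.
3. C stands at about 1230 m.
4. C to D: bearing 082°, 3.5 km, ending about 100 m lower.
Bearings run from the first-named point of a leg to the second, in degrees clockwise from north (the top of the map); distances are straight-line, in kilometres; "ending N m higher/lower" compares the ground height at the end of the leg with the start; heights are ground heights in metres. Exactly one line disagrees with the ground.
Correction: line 3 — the height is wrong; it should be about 1340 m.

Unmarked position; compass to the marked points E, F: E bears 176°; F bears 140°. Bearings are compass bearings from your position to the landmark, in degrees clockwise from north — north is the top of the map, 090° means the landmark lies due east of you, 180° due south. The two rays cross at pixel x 214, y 228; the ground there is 1080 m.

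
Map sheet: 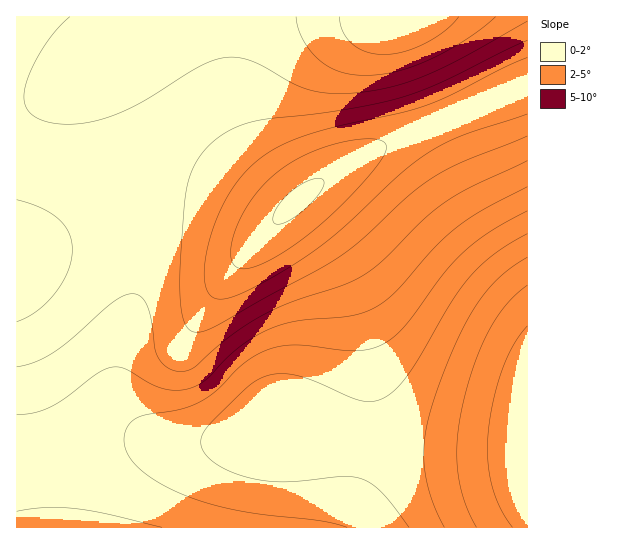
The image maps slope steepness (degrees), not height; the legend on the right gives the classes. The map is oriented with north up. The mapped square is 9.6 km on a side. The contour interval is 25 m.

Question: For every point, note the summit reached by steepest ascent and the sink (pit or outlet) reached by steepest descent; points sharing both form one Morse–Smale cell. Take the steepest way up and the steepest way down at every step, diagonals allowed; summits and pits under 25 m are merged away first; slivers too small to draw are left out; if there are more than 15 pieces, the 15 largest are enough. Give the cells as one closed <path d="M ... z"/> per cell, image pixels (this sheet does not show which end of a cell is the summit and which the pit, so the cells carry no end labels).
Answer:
<path d="M527 85l-105 43-68 32-40 27-40 36-8 4-16-3-41-20-19-5-24-2-37 8 8 36 2 26-6 38-16 57 2 32 8 20 18 18 25 9 29 2-61 0-76 17-45 5-1 62 511 1z"/><path d="M527 16l-510 0-1 85 14-1 21-8 62-41-16 20-2 8 0 26 10 38 23 62 38-8 24 2 19 5 41 20 16 3 8-4 40-36 40-27 68-32 105-43z"/><path d="M127 205l-50 22-61 31 1 207 45-5 76-17 61 0-29-2-25-9-18-18-8-20-2-32 16-57 6-38-3-34z"/><path d="M111 52l-60 40-16 7-19 3 1 155 60-30 51-22-27-74-6-26 0-26 5-13z"/>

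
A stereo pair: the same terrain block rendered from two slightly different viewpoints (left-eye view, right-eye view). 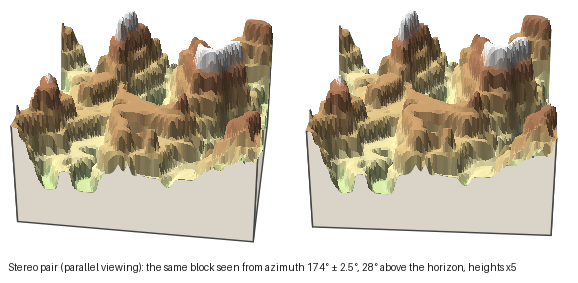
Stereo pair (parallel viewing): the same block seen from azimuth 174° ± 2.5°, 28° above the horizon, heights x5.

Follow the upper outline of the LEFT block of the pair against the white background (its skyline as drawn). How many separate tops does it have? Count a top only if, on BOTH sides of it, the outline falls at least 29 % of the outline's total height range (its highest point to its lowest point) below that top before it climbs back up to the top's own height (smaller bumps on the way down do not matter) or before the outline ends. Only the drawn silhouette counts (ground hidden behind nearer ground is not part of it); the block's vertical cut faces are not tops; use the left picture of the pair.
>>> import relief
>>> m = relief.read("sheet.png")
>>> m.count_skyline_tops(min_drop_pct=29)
2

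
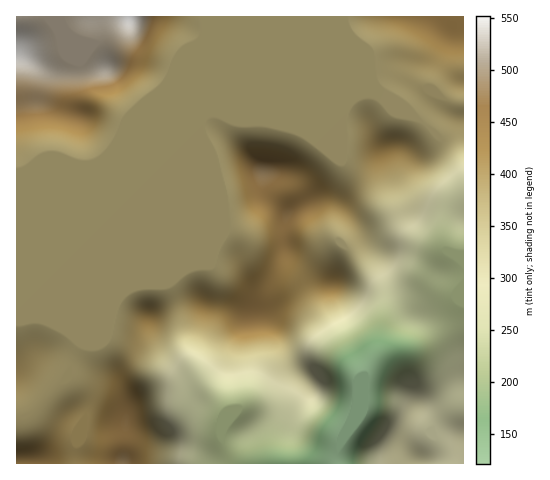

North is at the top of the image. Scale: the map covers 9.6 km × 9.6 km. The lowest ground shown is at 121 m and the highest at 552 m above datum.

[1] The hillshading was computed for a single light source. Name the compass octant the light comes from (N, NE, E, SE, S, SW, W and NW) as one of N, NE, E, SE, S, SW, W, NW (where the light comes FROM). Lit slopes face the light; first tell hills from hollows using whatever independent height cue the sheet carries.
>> S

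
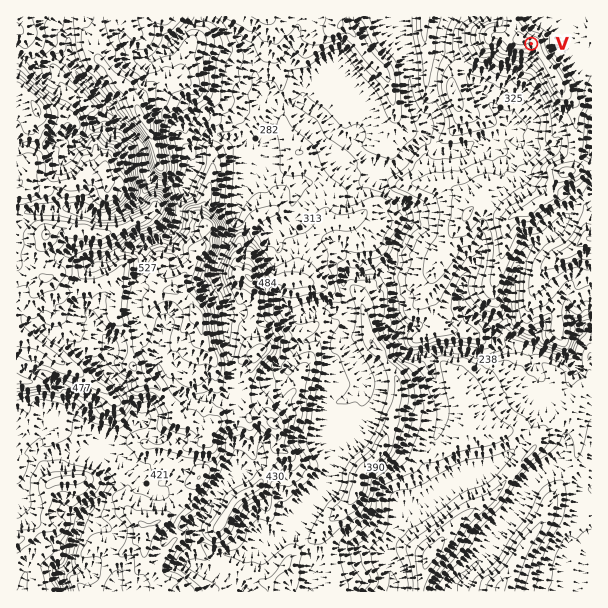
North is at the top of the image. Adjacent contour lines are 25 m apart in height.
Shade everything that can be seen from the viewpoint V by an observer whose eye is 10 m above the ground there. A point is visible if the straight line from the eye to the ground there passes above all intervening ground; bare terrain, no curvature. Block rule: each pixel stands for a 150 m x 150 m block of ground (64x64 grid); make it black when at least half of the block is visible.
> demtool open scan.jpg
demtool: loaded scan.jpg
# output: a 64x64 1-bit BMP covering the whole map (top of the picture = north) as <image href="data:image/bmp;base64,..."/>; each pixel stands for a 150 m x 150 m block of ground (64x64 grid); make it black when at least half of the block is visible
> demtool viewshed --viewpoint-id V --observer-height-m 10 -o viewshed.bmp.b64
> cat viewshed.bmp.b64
<image width="64" height="64" href="data:image/bmp;base64,Qk0+AgAAAAAAAD4AAAAoAAAAQAAAAEAAAAABAAEAAAAAAAACAAATCwAAEwsAAAIAAAAAAAAA////AAAAAAAAAAEJDIAeBwAAADkHgA4HAAAAfweABwcAAQA/AYAHAgAAgB8ADgOAAAAADwB/AYAAAAAHgD+AwAAAAAPAH4BgAAAAAeAfwCAAAAAB8AHwMAAAAADwAHgQAAAAAGIADAAAAAAAIgAGAAAAAAB+AAAAAAAAAf8IAAAAAAAD/z8AAAAABgf//4AAAAACB///+AAAAA8H/v/gAAAAN7/uf+AAAAAR/+J/4AAAAAB/4D7gAAAAAD/wPuAAAAAAP/A8wAACAAI/8DnAAAQAAgfwYcAACAAGH/DAAAAgAAZ/8cAAAMAABH/xjAAAgAAMf/GHwAAIEAg884PAAAgQCDgDj4AABBAYOAOLgAAMEHg4N4cAAA/Y+Dv/nxAAH5m4//CfAAAf2Jz/8E8AAAA4DP/43wAIABAO+/PfAAAYcAd/588AAB/hB///44AAAYOHPH/j5gAAAd+//8H/gAA5x///wf/gAD2H//+B/+CAPIf/////8EA4w8P////4IDjD4/////9wMOPj/H///uBh9+P/8H/uMAHf4//wf/wwAf/n7+B/+DgD//feIH/wPAP///wgf/A4B///+CD/8GAP/8QAYP/wwA//AAAA//LAHDwAAAAH9wA8OAAAAAD/AH4wAAAAAOdAfgAAAAAAx2BgAAAAAACH4EAAAAAAAAfAAAAAAAABHw=="/>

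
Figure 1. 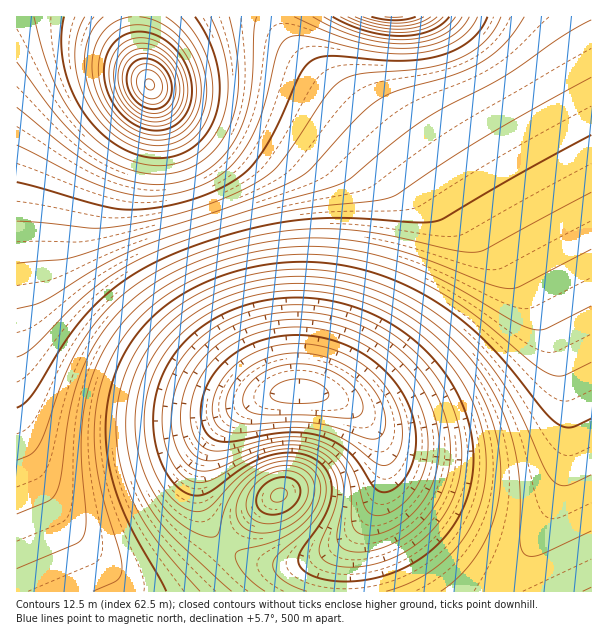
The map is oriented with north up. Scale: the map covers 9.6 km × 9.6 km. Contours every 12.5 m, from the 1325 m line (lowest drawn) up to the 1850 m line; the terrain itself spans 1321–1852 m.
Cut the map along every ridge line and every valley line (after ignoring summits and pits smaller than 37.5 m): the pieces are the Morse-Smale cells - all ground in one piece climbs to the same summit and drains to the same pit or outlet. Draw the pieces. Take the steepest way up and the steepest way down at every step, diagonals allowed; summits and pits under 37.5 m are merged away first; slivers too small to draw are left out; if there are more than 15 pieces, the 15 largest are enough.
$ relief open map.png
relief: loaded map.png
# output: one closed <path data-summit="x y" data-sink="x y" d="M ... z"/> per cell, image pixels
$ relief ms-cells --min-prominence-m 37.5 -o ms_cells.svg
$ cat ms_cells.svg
<path data-summit="150 84" data-sink="299 392" d="M276 16l-260 1 1 575 343-1-4-43 12-31-23 24-13 9-29 12-31 3-26-6-19-12-19-23-9-29 0-21 6-22 13-23 22-20 20-11 22-6 33 0 11 4 12 0 10-6 14-15 24-31 30-48 18-39 5-18-1-21-26-41-44-54-72-70-13-18z"/><path data-summit="395 17" data-sink="299 392" d="M591 16l-314 1 6 18 13 18 72 70 26 30 39 56 6 15 0 15-5 18-18 39-14 25-40 54-18 17-6 4-10 0 20 8 18 15 8 12 10 22 1 17-3 19-21 42-5 17 0 18 4 26 232-1z"/><path data-summit="279 495" data-sink="299 392" d="M315 392l-33 0-22 6-15 8-27 23-13 23-6 22 0 21 6 23 13 21 15 13 13 7 15 5 24 1 32-7 28-17 21-20 12-20 6-19 1-15-1-14-10-22-8-12-18-15-12-6z"/>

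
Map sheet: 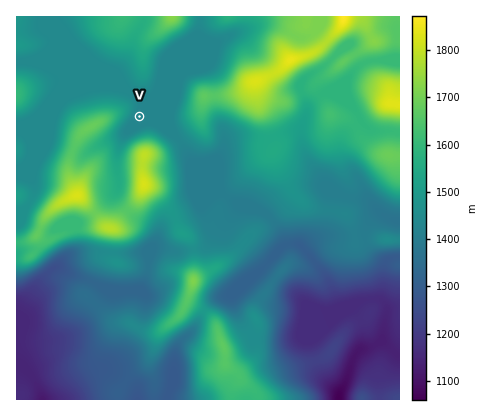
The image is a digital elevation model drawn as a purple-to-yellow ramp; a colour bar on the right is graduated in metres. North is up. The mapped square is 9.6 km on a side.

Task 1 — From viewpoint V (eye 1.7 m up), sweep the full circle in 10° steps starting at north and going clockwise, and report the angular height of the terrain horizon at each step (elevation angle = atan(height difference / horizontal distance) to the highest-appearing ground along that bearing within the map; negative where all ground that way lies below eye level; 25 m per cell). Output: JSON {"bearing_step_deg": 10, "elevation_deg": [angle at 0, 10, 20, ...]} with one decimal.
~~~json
{"bearing_step_deg": 10, "elevation_deg": [4.1, 5.1, 6.2, 1.0, 2.4, 1.9, 4.1, 8.1, 7.9, 6.7, 5.0, 2.3, 0.5, 1.9, 7.7, 15.1, 20.2, 22.3, 21.2, 16.5, 9.3, 7.1, 9.0, 7.3, 7.5, 11.1, 14.5, 14.8, 13.2, 11.8, 10.4, 8.7, 6.7, 4.7, 3.7, 4.0]}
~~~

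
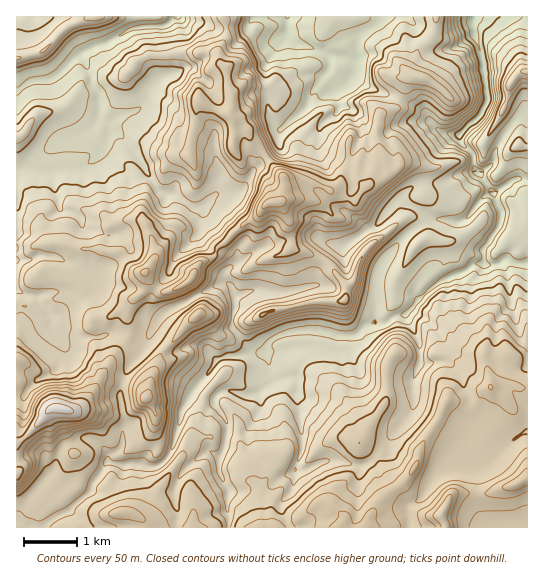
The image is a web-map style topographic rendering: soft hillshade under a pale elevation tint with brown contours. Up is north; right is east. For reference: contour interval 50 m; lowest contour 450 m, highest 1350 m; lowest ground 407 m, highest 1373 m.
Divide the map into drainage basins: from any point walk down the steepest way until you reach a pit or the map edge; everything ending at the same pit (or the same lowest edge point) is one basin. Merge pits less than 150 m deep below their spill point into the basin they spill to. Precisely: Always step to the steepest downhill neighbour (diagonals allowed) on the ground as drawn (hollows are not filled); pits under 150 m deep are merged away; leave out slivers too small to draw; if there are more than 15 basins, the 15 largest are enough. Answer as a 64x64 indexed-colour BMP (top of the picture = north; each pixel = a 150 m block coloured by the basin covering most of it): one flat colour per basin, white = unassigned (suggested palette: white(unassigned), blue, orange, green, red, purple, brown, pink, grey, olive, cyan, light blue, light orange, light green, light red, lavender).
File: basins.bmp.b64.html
<image width="64" height="64" href="data:image/bmp;base64,Qk12CAAAAAAAAHYAAAAoAAAAQAAAAEAAAAABAAQAAAAAAAAIAAATCwAAEwsAABAAAAAAAAAA////ALR3HwAOf/8ALKAsACgn1gC9Z5QAS1aMAMJ34wB/f38AIr28AM++FwDox64AeLv/AIrfmACWmP8A1bDFABERERERERERERERERERERERERERERERERERERERERERERERERERERERERERERERERERERERERERERERERERERERERERERERERERERERERERERERERERERERERERERERERERERERERERERERERERERERERERERERERERERERERERERERERERERERERERERERERERERERERERERERERERERERERERERERERERERERERERERERERERERERERERERERERERERERERERERERERERERERERERERERERERERERERERERERERERERERERERERERERERERERERERERERERERERERERERERERERERERERERERERERERERERERERERERERERERERERERERERERERERERERERERERERERERERERERERERERERERERERERERERERERERERERERERERERERERERERERERERERERERERERERERERERERERERERERERERERERERERERERERERERERERERERERERERERERERERERERERERERERERERERERERERERERERERERERERERERERERERERERERERERERERERERERERERERERERERERERERERERERERERERERERERERERERERERERERERERERERERERERERERERERERERERERERERERERERERERERERERERERERERERERERERERERERERERERERERERERERERERERERERERERERERERERERERERERERERERERERERERERERERERERERERERERERERERERERERERERERERERERERERERERERERERERERERERERERERERERERERERERERERERERERERERERERERERERERERERERERERERERERERERERERERERERERERERERERERERERERERERERERERERERERERERERERERERERERERERERERERERERERERERERERERERERERERERERERERERERERERERERERERERERERERERERERERERERERIhERERERERERERERERERERERERERERERERERERERERESIRERERERERERERERERERERERERERERERERERERERERIiIRERERERERERERERERERERERERERERERERERERERIiIhEREREREREREREREREREREREREREREREREREREREiIiIiERERERERERERERERERERERERERERERERERERESIiIiIhEREREiIhERERERERERERERERERERERERERERIiIiIiEREREiIiIREREREREREREREREREREREREREREiIiIiIRERERIiIiERERERERERERERERERERERERERESIiIiIiEREREiIiIhERERERERERERERERERERERERERIiIiIiIRERESIiIiIREREREREREREREREREREREREREiIiIiIiERERIiIiIiERERERERERERERERERERERERESIiIiIiIREREiIiIiIhERERERERERERERERERERERERIiIiIiIiEREiIiIiIiIREREREREREREREREREREREREiIiIiIiIiEiIiIiIiIiERERERERERERERERERERERESIiIiIiIiIiIiIiIiIiIiERERERERERERERERERERERIiIiIiIiIiIiIiIiIiIiIREREREREREREREREREREREiIiIiIiIiIiIiIiIiIiIiIRERETMxERERERERERERESIiIiIiIiIiIiIiIiIiIiIiERETMzMRERERERERERERIiIiIiIiIiIiIiIiIiIiIiIzMzMzMxEREREREREREREiIiIiIiIiIiIiIiIiIiIiIzMzMzMzMRERERERERERESIiIiIiIiIiIiIiIiIiIiIzMzMzMzMxERERERERERERIiIiIiIiIiIiIiIiIiIiIzMzMzMzMzMREREREREREREiIiIiIiIiIiIiIiIiIiIzMzMzMzMzMRERERERERERESIiIiIiIiIiIiIiIiIiIzMzMzMzMzMxERERERERERERIiIiIiIiIiIiIiIiIiIjMzMzMzMzMzEREREREREREREiIiIiIiIiIiIiIiIiIjMzMzMzMzMzMRERERERERERESIiIiIiIiIiIiIiIiIjMzMzMzMzMzMzERERERERERERIiIiIiIiIiIiIiIiIiMzMzMzMzMzMzMxEREREREREREiIiIiIiIiIiIiIiIiIzMzMzMzMzMzMzMRERERERERESIiIiIiIiIiIiIiIiIjMzMzMzMzMzMzMxERERERERERIiIiIiIiIiIiIiIiIiMzMzMzMzMzMzMzMREREREREREiIiIiIiIiIiIiIiIiMzMzMzMzMzMzMzMxERERERERESIiIiIiIiIiIiIiIiIzMzMzMzMzMzMzMzERERERERERIiIiIiIiIiIiIiIiIzMzMzMzMzMzMzMzMxEREREREREiIiIiIiIiIiIiIiIjMzMzMzMzMzMzMzMzERERERERESIiIiIiIiIiIiIiIiIzMzMzMzMzMzMzMzMxERERERERIiIiIiIiIiIiIiIiIjMzMzMzMzMzMzMzMzMREREREREiIiIiIiIiIiIiIiIiMzMzMzMzMzMzMzMzMxERERERESIiIiIiIiIiIiIiIiIzMzMzMzMzMzMzMzMzERERERER"/>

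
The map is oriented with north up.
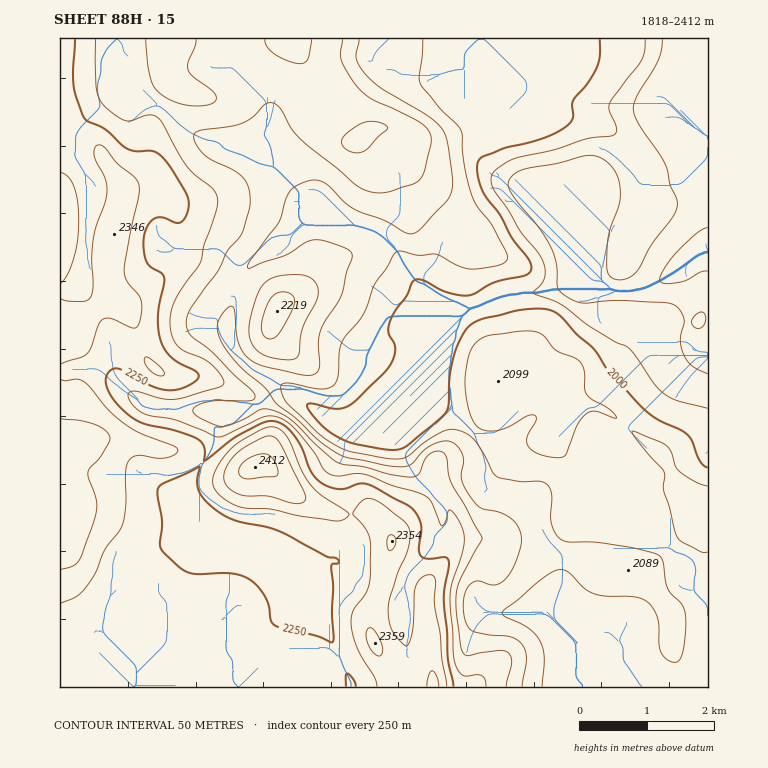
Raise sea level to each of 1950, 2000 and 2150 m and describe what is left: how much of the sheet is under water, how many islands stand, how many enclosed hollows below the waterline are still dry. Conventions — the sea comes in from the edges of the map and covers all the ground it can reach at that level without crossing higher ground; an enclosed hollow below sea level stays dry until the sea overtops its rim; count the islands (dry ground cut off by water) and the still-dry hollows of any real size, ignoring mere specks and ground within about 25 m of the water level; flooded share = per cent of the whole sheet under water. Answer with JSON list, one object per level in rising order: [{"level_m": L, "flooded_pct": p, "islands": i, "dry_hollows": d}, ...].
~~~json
[{"level_m": 1950, "flooded_pct": 11, "islands": 0, "dry_hollows": 0}, {"level_m": 2000, "flooded_pct": 18, "islands": 0, "dry_hollows": 0}, {"level_m": 2150, "flooded_pct": 56, "islands": 1, "dry_hollows": 0}]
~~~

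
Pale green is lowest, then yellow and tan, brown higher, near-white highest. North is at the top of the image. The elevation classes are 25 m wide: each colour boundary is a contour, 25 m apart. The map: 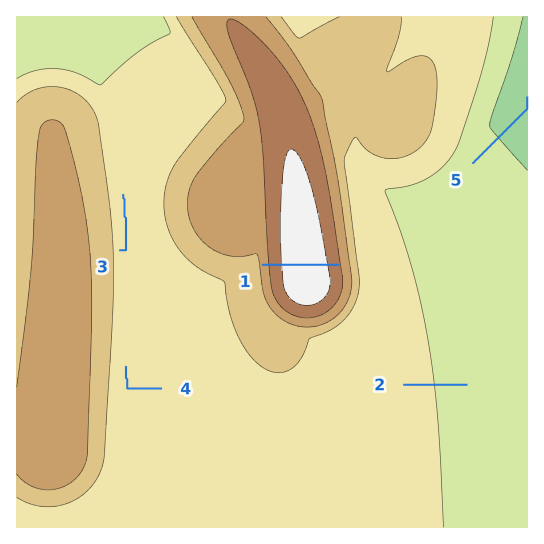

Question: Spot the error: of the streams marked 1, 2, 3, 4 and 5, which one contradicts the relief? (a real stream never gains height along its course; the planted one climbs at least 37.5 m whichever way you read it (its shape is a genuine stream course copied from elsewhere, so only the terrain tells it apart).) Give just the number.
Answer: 1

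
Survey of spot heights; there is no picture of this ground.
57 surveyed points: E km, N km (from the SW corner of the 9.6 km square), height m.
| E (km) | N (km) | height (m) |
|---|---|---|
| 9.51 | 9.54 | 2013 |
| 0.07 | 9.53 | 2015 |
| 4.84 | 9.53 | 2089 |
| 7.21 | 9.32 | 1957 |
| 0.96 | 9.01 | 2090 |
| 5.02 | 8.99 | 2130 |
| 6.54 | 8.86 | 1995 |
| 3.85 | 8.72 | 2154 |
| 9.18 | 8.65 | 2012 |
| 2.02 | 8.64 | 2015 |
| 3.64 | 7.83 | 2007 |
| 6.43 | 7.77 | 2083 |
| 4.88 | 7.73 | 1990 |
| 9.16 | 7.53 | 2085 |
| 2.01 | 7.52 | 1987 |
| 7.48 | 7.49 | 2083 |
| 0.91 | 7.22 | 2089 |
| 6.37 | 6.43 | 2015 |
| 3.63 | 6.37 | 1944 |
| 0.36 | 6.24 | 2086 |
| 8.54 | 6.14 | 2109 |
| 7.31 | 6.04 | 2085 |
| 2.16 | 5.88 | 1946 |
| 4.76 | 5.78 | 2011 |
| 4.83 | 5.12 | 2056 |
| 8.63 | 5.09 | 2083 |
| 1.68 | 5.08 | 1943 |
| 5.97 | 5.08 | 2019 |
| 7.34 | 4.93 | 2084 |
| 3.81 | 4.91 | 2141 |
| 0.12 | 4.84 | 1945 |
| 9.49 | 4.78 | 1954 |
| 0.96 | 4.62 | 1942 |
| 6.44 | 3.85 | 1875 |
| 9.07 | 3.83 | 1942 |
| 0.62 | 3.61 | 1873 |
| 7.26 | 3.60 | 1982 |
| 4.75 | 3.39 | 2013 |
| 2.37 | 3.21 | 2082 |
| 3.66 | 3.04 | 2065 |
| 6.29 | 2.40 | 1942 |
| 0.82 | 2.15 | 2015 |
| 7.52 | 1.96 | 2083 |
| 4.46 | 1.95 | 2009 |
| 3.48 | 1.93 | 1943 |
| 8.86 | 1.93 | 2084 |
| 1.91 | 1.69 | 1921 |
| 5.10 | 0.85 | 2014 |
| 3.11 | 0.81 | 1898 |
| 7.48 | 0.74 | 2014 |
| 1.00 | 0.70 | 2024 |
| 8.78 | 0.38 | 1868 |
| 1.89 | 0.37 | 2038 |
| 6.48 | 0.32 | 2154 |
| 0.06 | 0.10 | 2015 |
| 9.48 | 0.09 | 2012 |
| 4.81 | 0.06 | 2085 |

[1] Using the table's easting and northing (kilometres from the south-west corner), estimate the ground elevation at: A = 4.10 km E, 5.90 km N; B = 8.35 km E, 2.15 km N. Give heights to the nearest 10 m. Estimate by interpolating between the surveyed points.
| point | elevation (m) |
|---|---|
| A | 1950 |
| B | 2080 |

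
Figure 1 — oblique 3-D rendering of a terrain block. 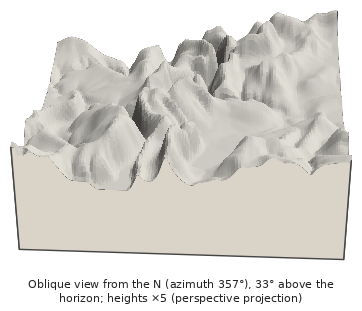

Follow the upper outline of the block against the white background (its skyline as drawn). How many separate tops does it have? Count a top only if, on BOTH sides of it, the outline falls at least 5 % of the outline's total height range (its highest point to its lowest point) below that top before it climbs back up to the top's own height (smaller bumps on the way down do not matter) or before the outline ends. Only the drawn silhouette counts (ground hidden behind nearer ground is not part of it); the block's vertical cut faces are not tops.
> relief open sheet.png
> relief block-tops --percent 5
5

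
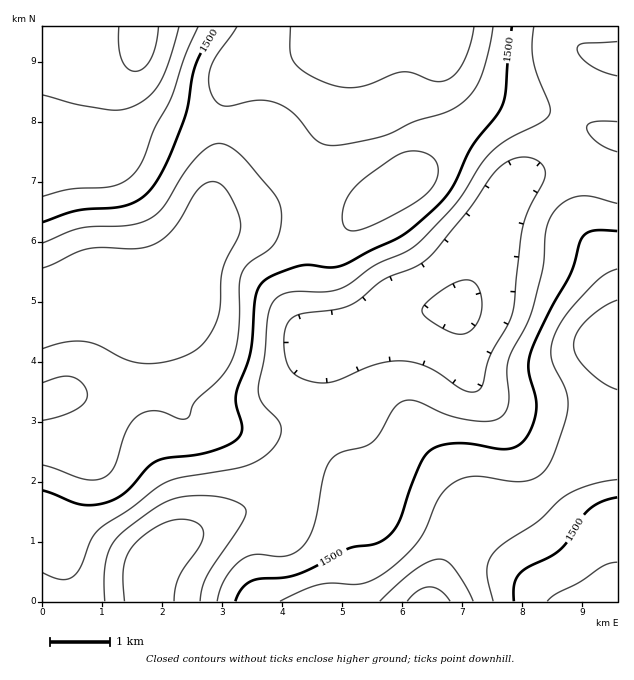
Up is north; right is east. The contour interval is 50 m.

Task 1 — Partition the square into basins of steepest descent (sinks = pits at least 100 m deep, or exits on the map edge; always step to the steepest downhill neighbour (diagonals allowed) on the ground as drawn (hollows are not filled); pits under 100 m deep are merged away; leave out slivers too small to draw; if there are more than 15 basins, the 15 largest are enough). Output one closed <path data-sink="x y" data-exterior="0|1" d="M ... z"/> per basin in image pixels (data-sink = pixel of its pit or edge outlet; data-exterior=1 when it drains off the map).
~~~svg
<path data-sink="151 567" data-exterior="0" d="M617 26l-286 0 3 8 16 13 13 16 13 40 20 45 16 30-3 7-38 23-10 0-20-11-27-6-31 9-26 12-37 10-13 12-25 49-24 19-18 2-30-11-16 0-33 12-19 4 1 293 387 0 18-52 14-27 8-8 9-5 48-8 20-11 45-36 10-5 16-2z"/><path data-sink="140 30" data-exterior="0" d="M329 26l-286 0-1 281 19-2 33-12 16 0 30 11 14 0 13-8 15-13 25-49 13-12 19-4 44-18 31-9 27 6 20 11 10 0 38-23 3-7-16-30-15-34-18-51-3-6-19-16z"/><path data-sink="605 601" data-exterior="1" d="M617 449l-9 0-16 6-45 36-20 11-48 8-9 5-8 8-14 27-18 51 187 1z"/>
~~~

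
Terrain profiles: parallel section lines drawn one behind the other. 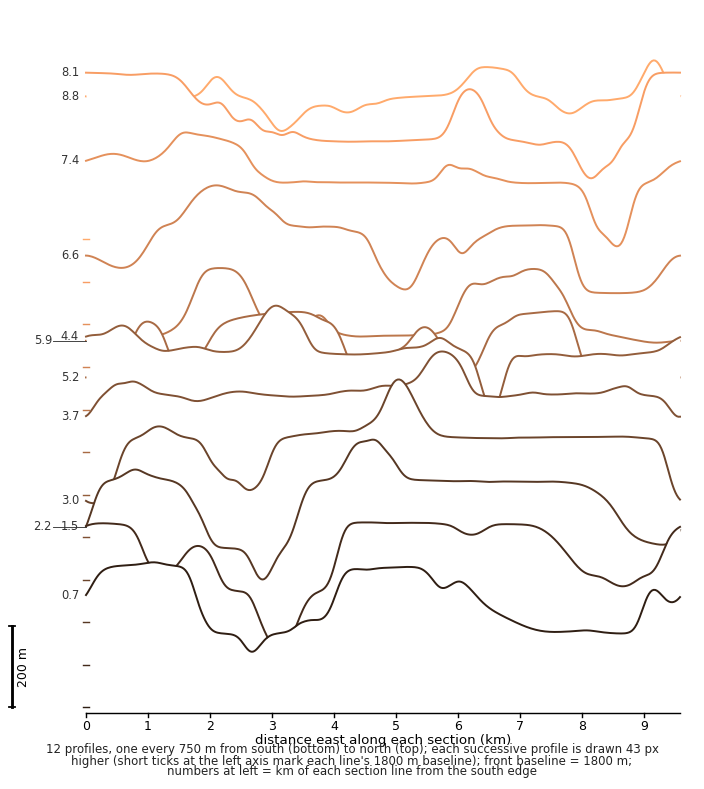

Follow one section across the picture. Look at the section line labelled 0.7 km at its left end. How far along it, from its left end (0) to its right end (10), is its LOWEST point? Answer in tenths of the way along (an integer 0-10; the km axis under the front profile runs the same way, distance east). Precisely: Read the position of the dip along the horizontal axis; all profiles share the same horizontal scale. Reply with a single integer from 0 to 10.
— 3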